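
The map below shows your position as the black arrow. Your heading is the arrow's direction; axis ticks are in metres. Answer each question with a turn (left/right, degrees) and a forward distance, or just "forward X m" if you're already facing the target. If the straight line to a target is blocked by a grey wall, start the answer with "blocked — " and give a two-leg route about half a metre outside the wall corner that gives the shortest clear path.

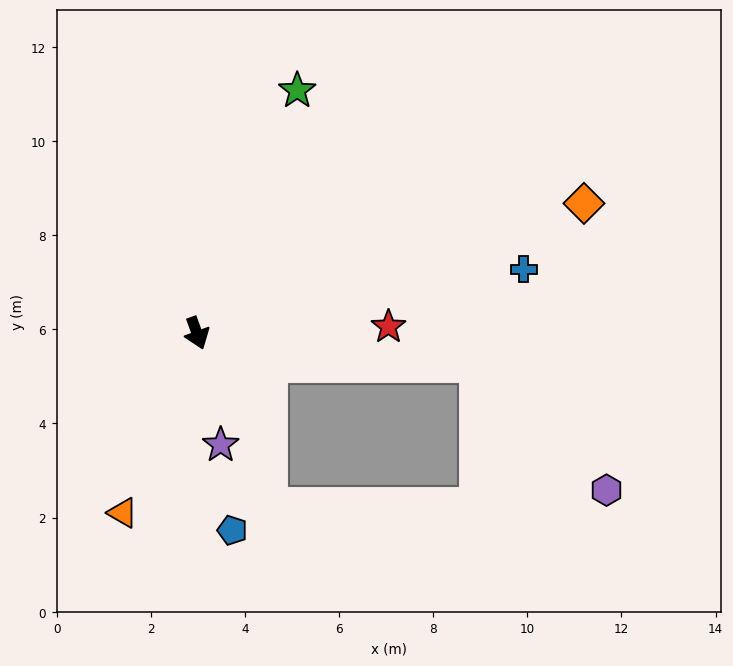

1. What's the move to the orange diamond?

turn left 89°, forward 8.7 m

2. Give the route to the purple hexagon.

blocked — turn left 64°, forward 6.0 m, then turn right 39°, forward 3.8 m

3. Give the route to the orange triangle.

turn right 42°, forward 4.1 m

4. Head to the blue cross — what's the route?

turn left 81°, forward 7.1 m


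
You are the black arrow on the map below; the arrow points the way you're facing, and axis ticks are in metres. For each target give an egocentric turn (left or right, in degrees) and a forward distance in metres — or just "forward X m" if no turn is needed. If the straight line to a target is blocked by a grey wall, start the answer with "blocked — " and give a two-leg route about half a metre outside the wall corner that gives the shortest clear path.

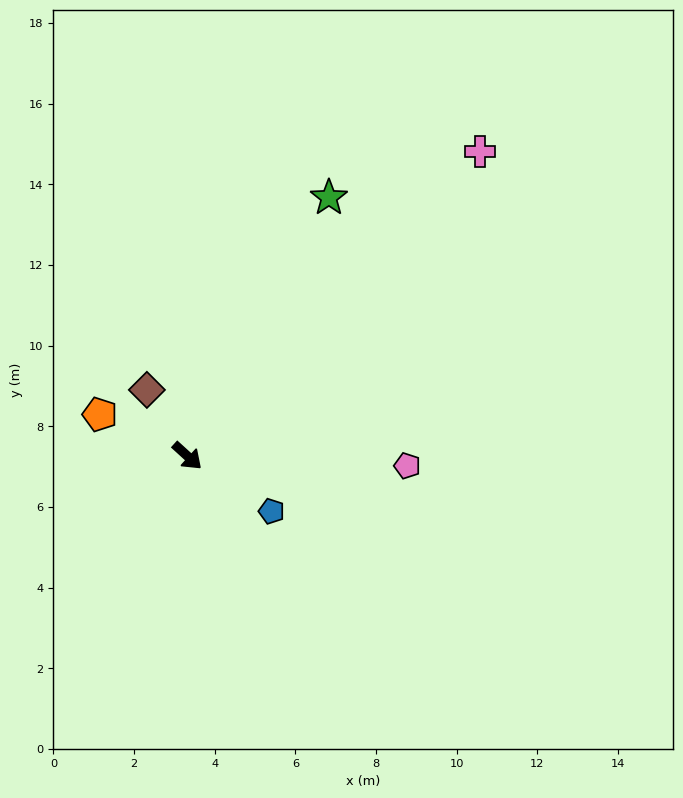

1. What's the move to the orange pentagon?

turn right 163°, forward 2.4 m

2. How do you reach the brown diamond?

turn left 164°, forward 1.9 m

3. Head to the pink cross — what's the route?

turn left 88°, forward 10.5 m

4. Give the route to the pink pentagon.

turn left 40°, forward 5.5 m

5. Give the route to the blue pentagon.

turn left 9°, forward 2.5 m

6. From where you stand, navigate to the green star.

turn left 104°, forward 7.3 m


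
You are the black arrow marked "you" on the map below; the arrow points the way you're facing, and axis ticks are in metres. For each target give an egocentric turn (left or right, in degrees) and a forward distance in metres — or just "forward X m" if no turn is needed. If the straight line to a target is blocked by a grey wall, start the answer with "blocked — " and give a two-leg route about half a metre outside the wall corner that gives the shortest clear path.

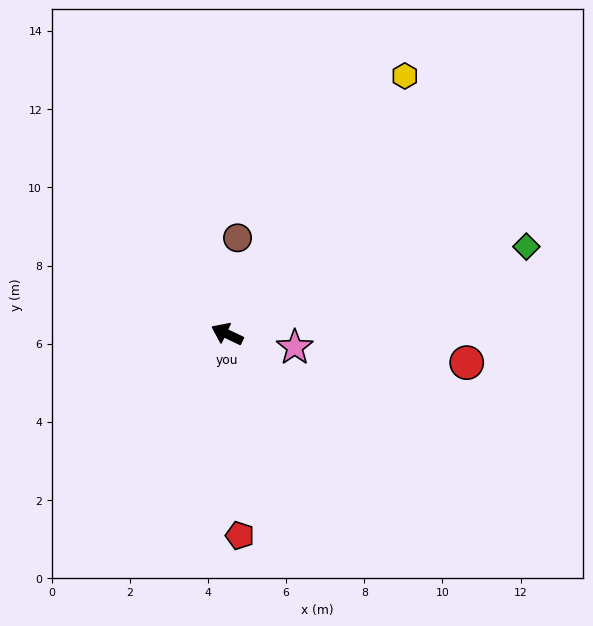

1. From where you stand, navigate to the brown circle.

turn right 71°, forward 2.5 m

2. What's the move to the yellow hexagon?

turn right 99°, forward 8.0 m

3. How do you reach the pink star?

turn right 166°, forward 1.8 m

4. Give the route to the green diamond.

turn right 138°, forward 8.0 m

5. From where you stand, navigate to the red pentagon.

turn left 119°, forward 5.2 m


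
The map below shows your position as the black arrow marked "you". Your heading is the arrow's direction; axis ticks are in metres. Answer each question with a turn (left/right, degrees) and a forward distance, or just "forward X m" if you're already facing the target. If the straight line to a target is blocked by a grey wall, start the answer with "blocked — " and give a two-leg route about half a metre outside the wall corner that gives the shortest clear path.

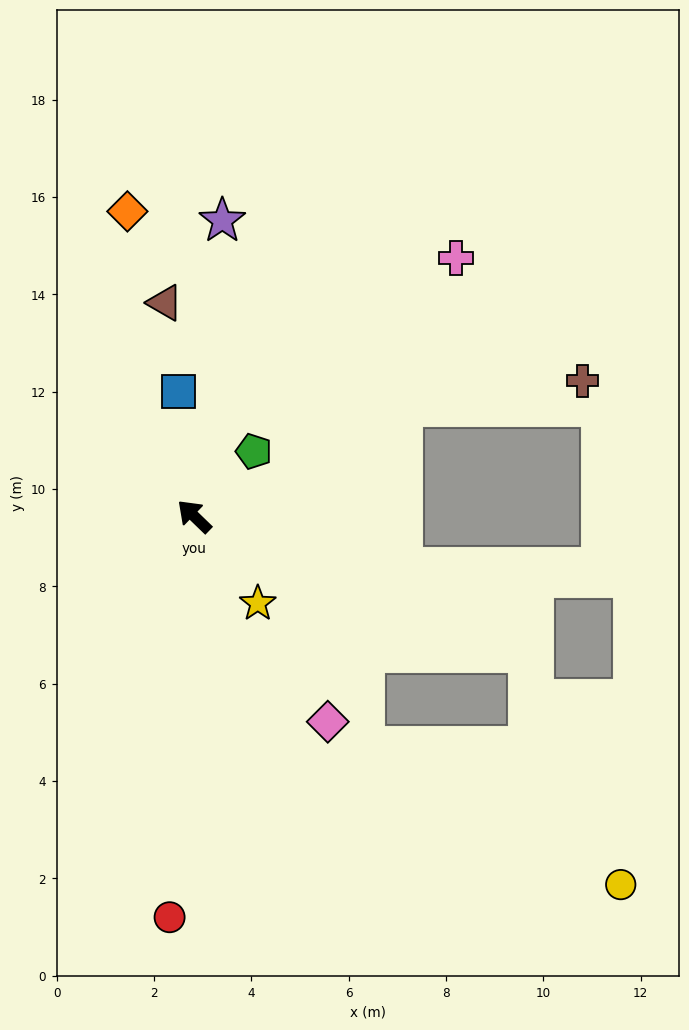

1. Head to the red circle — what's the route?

turn left 131°, forward 8.3 m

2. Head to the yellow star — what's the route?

turn left 170°, forward 2.2 m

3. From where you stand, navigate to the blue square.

turn right 39°, forward 2.6 m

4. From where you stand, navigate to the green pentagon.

turn right 89°, forward 1.8 m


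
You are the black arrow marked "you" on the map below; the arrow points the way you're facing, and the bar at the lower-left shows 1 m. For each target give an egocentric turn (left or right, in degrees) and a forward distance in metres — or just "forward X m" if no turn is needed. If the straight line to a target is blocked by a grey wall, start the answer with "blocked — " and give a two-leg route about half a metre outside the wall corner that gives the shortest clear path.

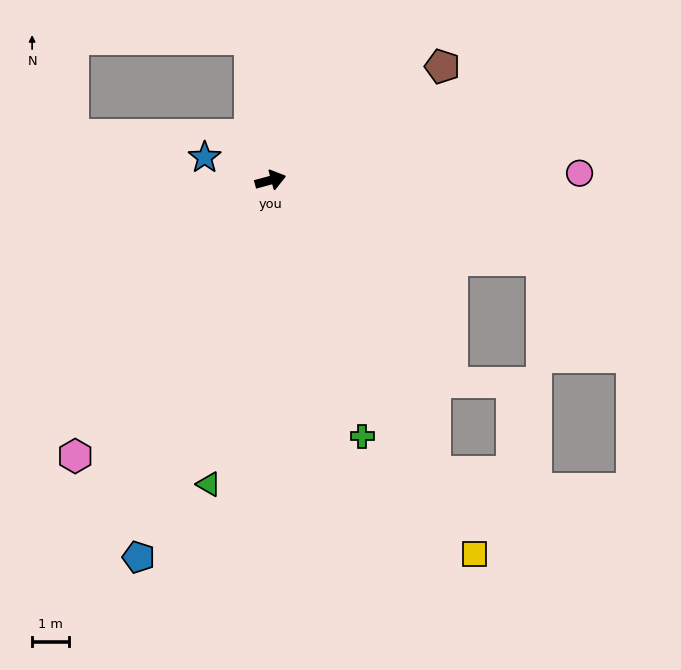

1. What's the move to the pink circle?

turn right 14°, forward 8.5 m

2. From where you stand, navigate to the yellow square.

turn right 77°, forward 11.7 m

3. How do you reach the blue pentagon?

turn right 124°, forward 11.0 m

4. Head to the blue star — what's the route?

turn left 146°, forward 1.9 m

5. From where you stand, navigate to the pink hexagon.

turn right 140°, forward 9.3 m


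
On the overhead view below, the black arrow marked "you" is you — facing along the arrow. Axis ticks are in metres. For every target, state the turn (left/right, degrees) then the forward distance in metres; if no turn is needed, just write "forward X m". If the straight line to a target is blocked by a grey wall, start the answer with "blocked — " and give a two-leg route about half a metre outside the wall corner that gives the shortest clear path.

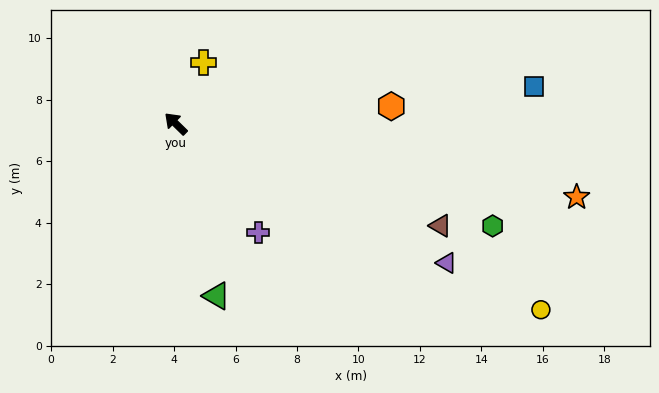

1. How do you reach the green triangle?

turn left 148°, forward 5.8 m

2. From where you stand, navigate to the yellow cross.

turn right 70°, forward 2.2 m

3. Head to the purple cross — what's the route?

turn left 172°, forward 4.4 m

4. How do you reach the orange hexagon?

turn right 131°, forward 7.0 m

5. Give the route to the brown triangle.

turn right 157°, forward 9.2 m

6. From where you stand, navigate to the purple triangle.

turn right 163°, forward 9.9 m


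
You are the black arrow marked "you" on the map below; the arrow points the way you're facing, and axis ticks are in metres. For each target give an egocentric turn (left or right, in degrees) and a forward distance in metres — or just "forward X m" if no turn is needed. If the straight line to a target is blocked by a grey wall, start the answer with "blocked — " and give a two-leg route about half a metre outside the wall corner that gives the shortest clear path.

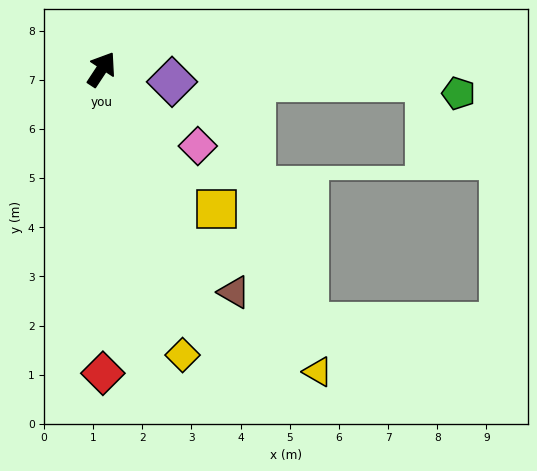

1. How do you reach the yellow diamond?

turn right 131°, forward 6.0 m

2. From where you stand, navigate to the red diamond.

turn right 146°, forward 6.2 m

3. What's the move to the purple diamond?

turn right 67°, forward 1.5 m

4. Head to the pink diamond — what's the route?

turn right 95°, forward 2.5 m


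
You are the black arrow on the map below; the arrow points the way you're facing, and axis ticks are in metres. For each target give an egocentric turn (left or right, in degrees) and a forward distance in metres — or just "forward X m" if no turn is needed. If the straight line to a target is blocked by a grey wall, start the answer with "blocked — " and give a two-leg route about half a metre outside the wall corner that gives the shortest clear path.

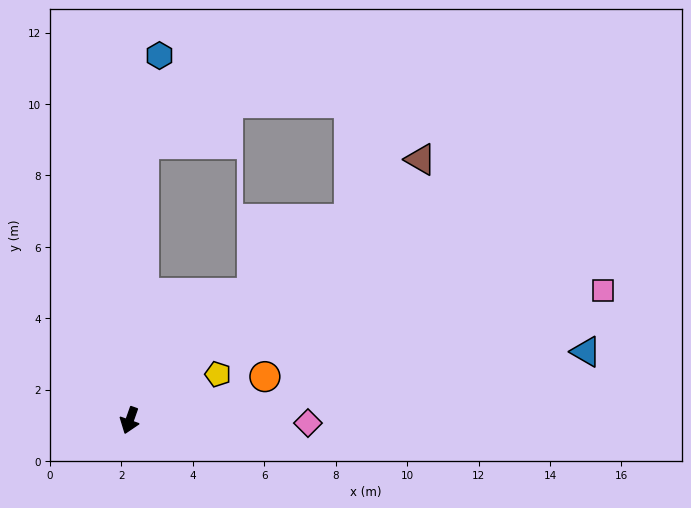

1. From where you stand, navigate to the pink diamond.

turn left 109°, forward 5.0 m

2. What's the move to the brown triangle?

turn left 151°, forward 10.9 m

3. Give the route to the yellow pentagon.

turn left 137°, forward 2.8 m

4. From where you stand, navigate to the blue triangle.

turn left 118°, forward 12.9 m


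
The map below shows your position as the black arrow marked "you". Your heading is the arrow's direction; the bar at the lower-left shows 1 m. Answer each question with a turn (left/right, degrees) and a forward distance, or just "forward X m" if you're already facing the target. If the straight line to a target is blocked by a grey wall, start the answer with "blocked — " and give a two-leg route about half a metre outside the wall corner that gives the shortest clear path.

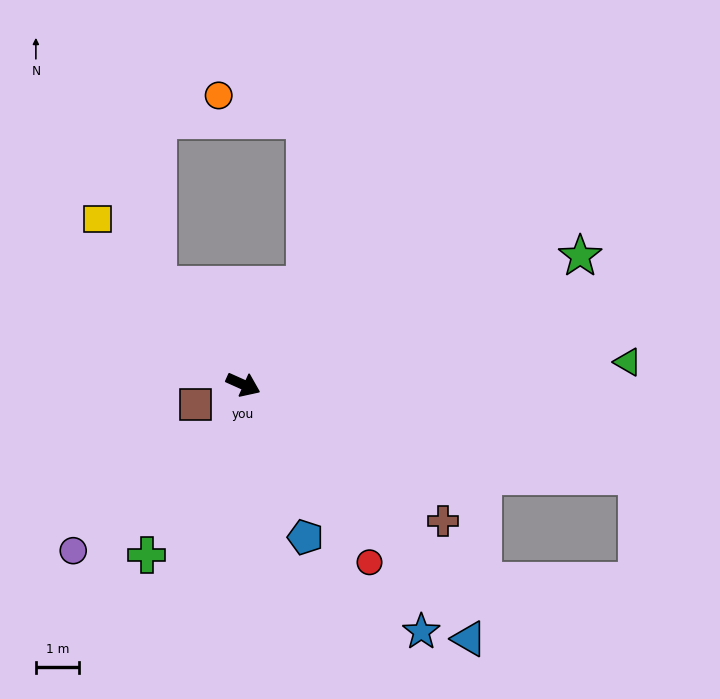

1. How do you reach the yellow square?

turn left 155°, forward 5.1 m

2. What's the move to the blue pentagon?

turn right 44°, forward 3.8 m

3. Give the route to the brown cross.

turn right 10°, forward 5.6 m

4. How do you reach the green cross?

turn right 95°, forward 4.5 m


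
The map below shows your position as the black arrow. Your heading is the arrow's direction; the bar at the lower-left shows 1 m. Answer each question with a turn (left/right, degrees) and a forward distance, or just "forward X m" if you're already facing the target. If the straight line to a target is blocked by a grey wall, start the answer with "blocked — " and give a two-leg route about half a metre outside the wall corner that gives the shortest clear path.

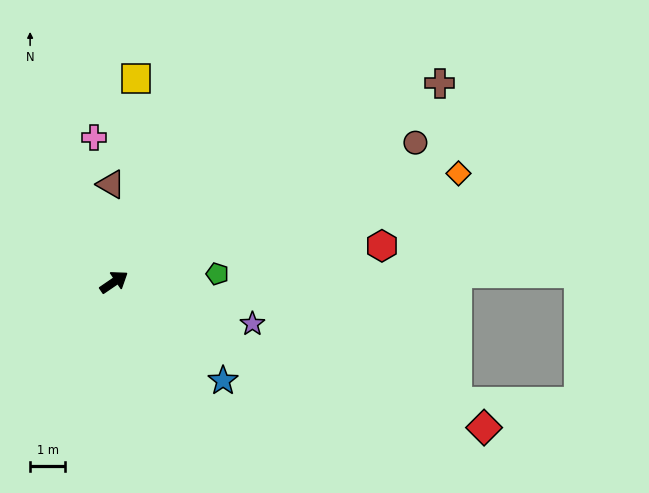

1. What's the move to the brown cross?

turn right 3°, forward 11.0 m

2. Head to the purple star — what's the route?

turn right 51°, forward 4.2 m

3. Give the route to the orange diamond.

turn right 17°, forward 10.4 m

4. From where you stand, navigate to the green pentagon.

turn right 30°, forward 3.0 m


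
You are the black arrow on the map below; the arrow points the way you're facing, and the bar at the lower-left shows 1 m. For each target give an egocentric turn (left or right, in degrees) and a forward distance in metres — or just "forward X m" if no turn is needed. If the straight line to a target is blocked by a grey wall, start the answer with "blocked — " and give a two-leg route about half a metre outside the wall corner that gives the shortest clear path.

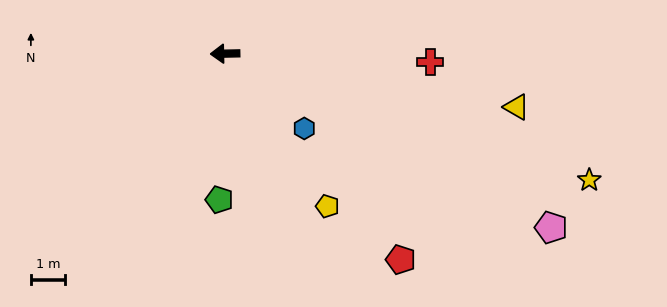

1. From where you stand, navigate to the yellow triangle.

turn left 168°, forward 8.6 m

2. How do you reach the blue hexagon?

turn left 135°, forward 3.2 m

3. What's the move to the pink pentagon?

turn left 151°, forward 10.7 m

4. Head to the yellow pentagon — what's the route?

turn left 123°, forward 5.3 m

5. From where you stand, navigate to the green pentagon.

turn left 87°, forward 4.2 m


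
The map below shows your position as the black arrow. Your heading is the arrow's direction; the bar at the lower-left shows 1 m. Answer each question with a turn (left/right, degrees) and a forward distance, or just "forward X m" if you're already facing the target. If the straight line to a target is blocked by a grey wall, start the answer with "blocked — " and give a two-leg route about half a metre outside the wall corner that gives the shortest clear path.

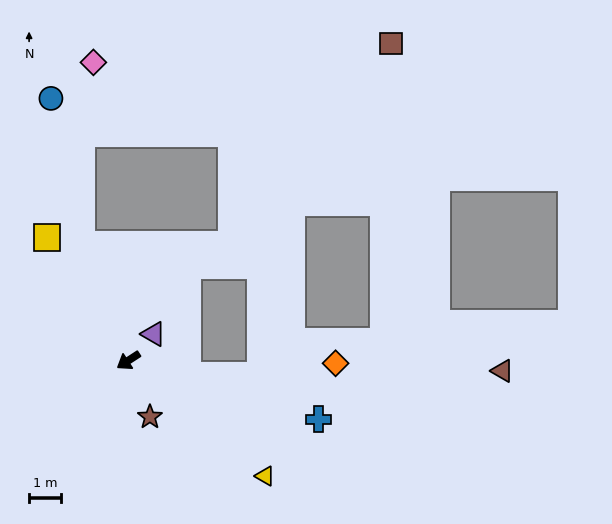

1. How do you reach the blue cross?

turn left 130°, forward 6.3 m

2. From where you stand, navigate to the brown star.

turn left 78°, forward 1.9 m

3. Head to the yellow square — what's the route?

turn right 90°, forward 4.7 m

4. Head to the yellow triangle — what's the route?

turn left 107°, forward 5.7 m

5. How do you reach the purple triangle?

turn right 166°, forward 1.2 m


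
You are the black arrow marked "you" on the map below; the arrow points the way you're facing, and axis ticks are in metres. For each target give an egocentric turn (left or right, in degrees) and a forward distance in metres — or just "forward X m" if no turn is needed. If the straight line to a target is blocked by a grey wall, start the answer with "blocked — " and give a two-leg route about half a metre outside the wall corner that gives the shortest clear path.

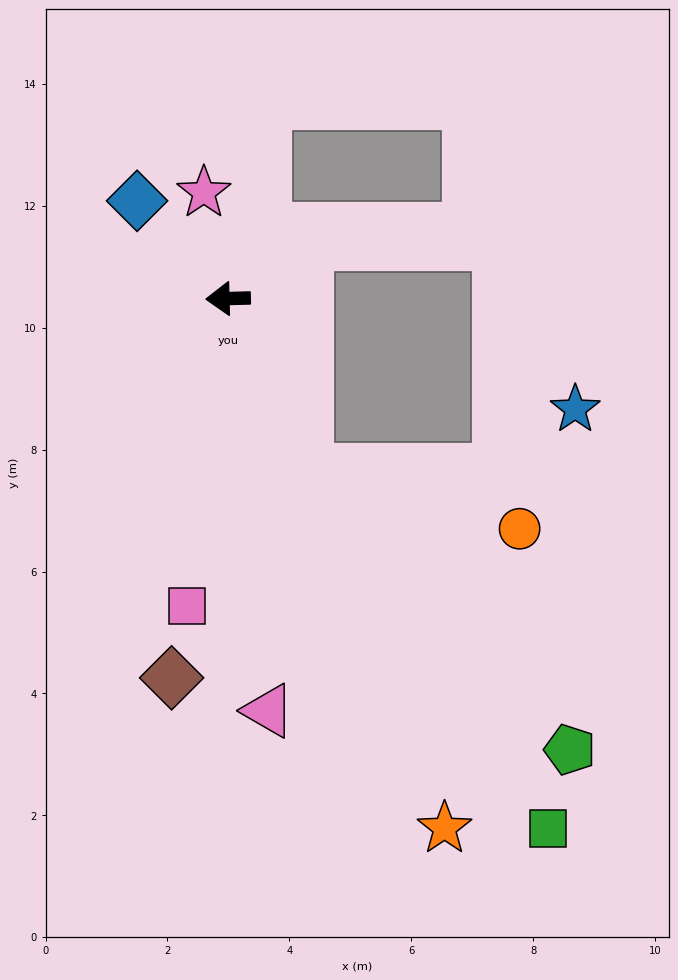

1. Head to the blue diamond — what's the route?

turn right 49°, forward 2.2 m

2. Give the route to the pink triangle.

turn left 94°, forward 6.8 m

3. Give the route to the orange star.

turn left 111°, forward 9.4 m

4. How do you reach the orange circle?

blocked — turn left 113°, forward 3.1 m, then turn left 50°, forward 3.6 m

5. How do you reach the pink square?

turn left 81°, forward 5.1 m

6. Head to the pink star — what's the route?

turn right 79°, forward 1.8 m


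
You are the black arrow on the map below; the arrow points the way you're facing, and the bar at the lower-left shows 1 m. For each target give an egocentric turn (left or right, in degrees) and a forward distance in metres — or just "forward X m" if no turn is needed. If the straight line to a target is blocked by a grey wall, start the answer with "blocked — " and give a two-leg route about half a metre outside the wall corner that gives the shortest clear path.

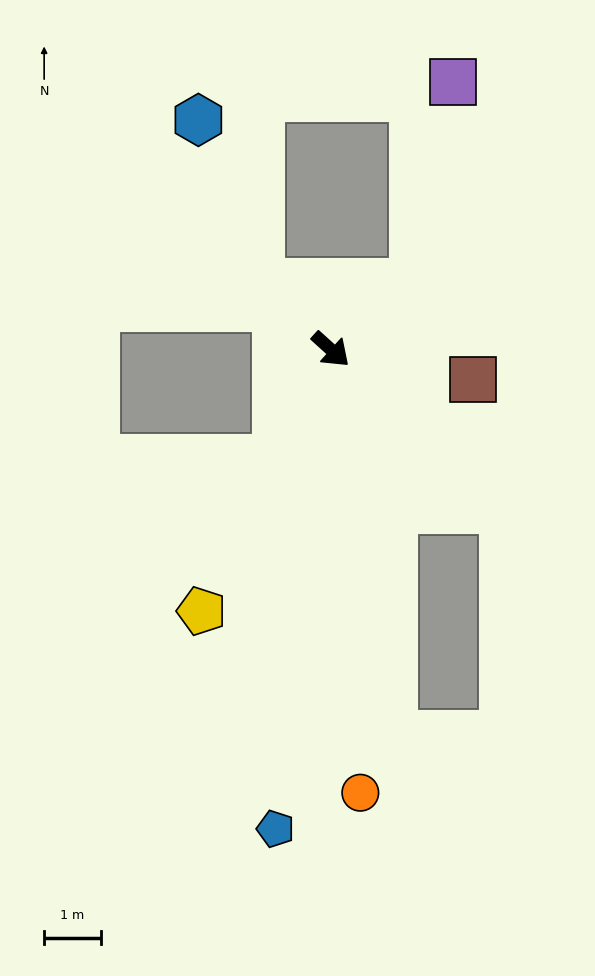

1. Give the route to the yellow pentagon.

turn right 74°, forward 5.1 m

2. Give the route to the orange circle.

turn right 44°, forward 7.8 m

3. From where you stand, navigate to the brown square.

turn left 30°, forward 2.6 m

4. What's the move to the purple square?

blocked — turn left 81°, forward 1.9 m, then turn left 40°, forward 3.6 m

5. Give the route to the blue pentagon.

turn right 54°, forward 8.5 m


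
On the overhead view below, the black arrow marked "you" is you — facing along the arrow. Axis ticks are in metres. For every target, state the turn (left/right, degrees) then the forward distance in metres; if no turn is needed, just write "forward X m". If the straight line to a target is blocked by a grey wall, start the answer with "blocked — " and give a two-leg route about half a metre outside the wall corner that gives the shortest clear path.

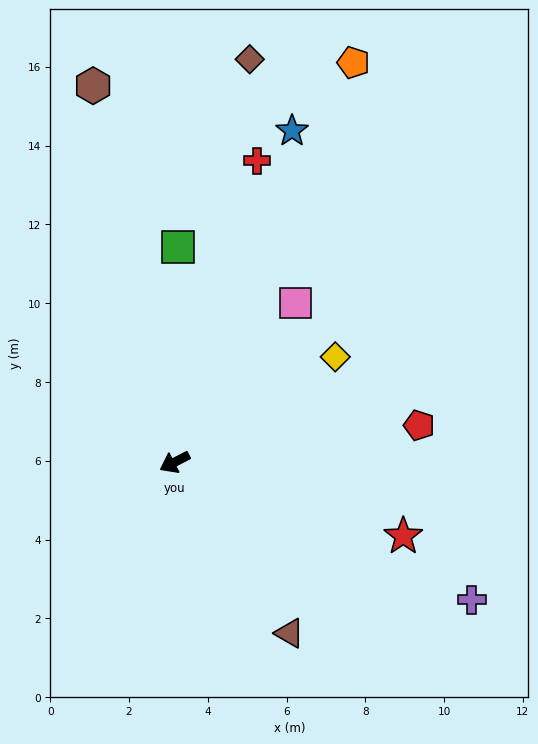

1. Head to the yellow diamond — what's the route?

turn right 174°, forward 4.9 m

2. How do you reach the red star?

turn left 135°, forward 6.1 m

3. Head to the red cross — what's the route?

turn right 133°, forward 7.9 m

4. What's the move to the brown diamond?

turn right 128°, forward 10.4 m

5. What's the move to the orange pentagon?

turn right 141°, forward 11.1 m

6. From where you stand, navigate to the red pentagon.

turn left 161°, forward 6.3 m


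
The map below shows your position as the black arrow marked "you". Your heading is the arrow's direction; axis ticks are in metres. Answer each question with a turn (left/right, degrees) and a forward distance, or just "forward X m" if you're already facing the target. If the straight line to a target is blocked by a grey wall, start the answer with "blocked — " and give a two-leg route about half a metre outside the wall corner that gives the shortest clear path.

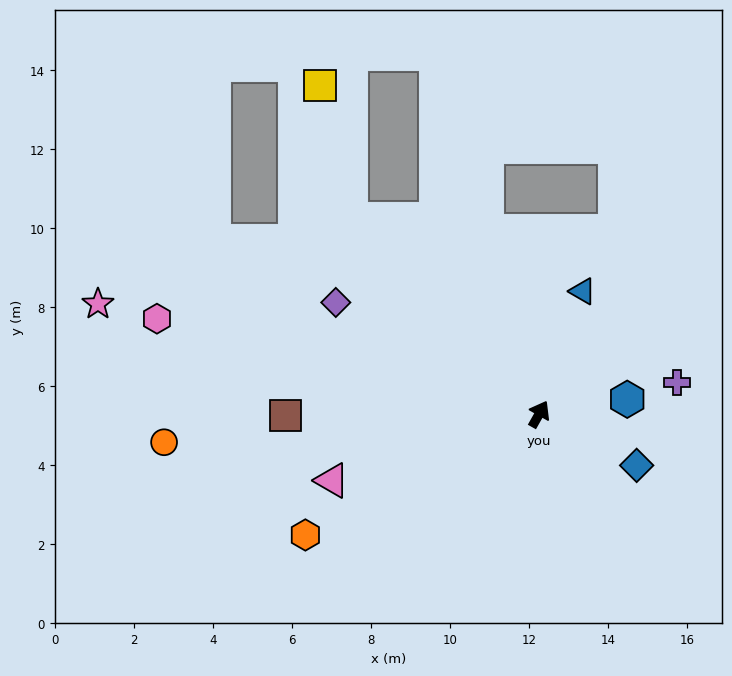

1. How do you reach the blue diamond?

turn right 88°, forward 2.8 m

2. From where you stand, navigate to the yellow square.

blocked — turn left 73°, forward 6.9 m, then turn right 30°, forward 3.5 m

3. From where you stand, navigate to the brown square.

turn left 120°, forward 6.4 m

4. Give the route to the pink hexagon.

turn left 105°, forward 10.0 m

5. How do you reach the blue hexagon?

turn right 51°, forward 2.3 m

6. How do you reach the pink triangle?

turn left 137°, forward 5.5 m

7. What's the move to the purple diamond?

turn left 91°, forward 5.9 m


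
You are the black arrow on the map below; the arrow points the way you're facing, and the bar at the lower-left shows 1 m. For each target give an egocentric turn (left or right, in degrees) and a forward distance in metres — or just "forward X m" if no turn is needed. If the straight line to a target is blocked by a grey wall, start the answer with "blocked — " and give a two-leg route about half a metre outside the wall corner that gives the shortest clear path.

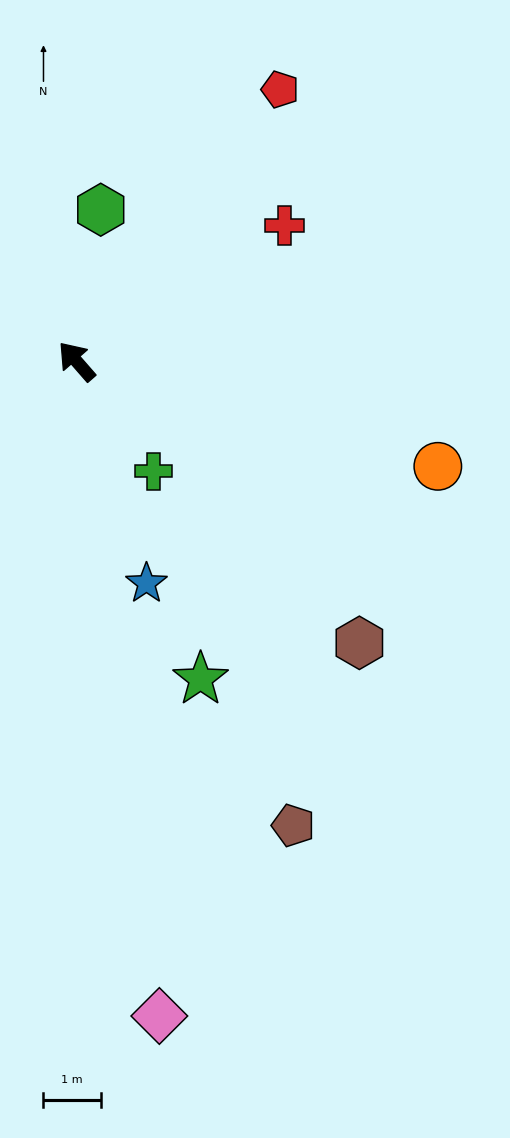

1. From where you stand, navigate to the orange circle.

turn right 147°, forward 6.6 m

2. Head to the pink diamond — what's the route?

turn left 146°, forward 11.5 m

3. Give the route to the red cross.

turn right 98°, forward 4.3 m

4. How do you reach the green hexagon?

turn right 50°, forward 2.7 m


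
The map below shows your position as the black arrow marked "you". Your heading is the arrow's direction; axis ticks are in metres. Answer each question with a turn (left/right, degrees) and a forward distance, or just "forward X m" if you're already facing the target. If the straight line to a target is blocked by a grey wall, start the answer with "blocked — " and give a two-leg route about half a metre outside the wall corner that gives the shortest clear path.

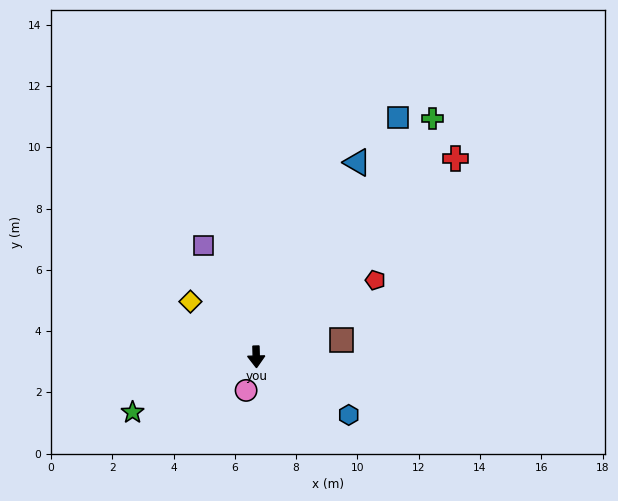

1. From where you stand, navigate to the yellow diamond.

turn right 131°, forward 2.8 m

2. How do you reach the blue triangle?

turn left 151°, forward 7.1 m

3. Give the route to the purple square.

turn right 156°, forward 4.0 m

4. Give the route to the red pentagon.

turn left 121°, forward 4.6 m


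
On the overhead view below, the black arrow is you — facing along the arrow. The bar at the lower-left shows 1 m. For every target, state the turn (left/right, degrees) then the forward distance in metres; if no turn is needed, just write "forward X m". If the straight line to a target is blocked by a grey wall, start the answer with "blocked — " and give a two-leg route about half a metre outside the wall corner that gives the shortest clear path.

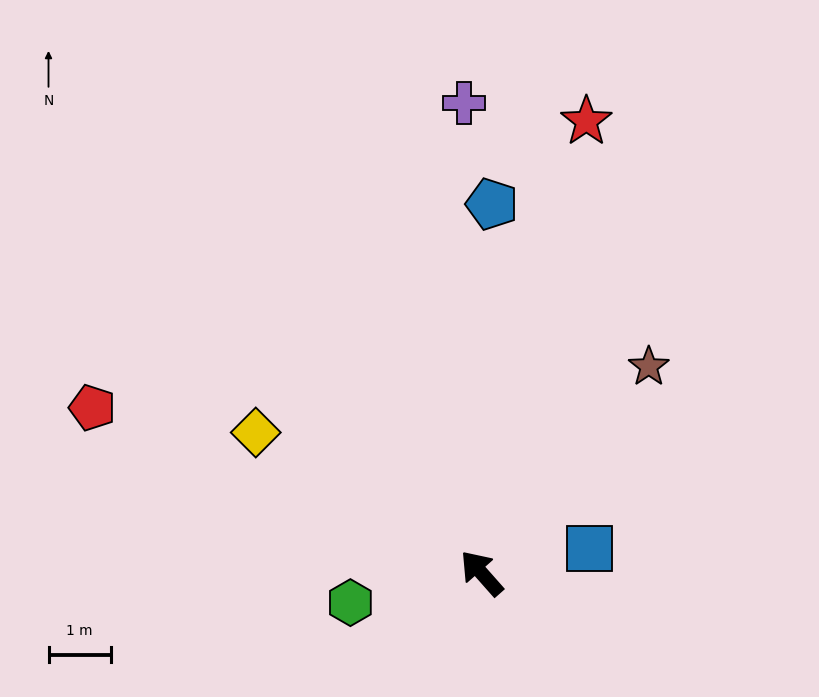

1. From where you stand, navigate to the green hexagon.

turn left 61°, forward 2.2 m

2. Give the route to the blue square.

turn right 119°, forward 1.8 m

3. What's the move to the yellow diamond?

turn left 17°, forward 4.3 m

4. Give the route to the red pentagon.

turn left 25°, forward 6.8 m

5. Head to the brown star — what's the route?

turn right 81°, forward 4.3 m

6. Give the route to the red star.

turn right 55°, forward 7.4 m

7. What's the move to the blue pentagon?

turn right 43°, forward 5.9 m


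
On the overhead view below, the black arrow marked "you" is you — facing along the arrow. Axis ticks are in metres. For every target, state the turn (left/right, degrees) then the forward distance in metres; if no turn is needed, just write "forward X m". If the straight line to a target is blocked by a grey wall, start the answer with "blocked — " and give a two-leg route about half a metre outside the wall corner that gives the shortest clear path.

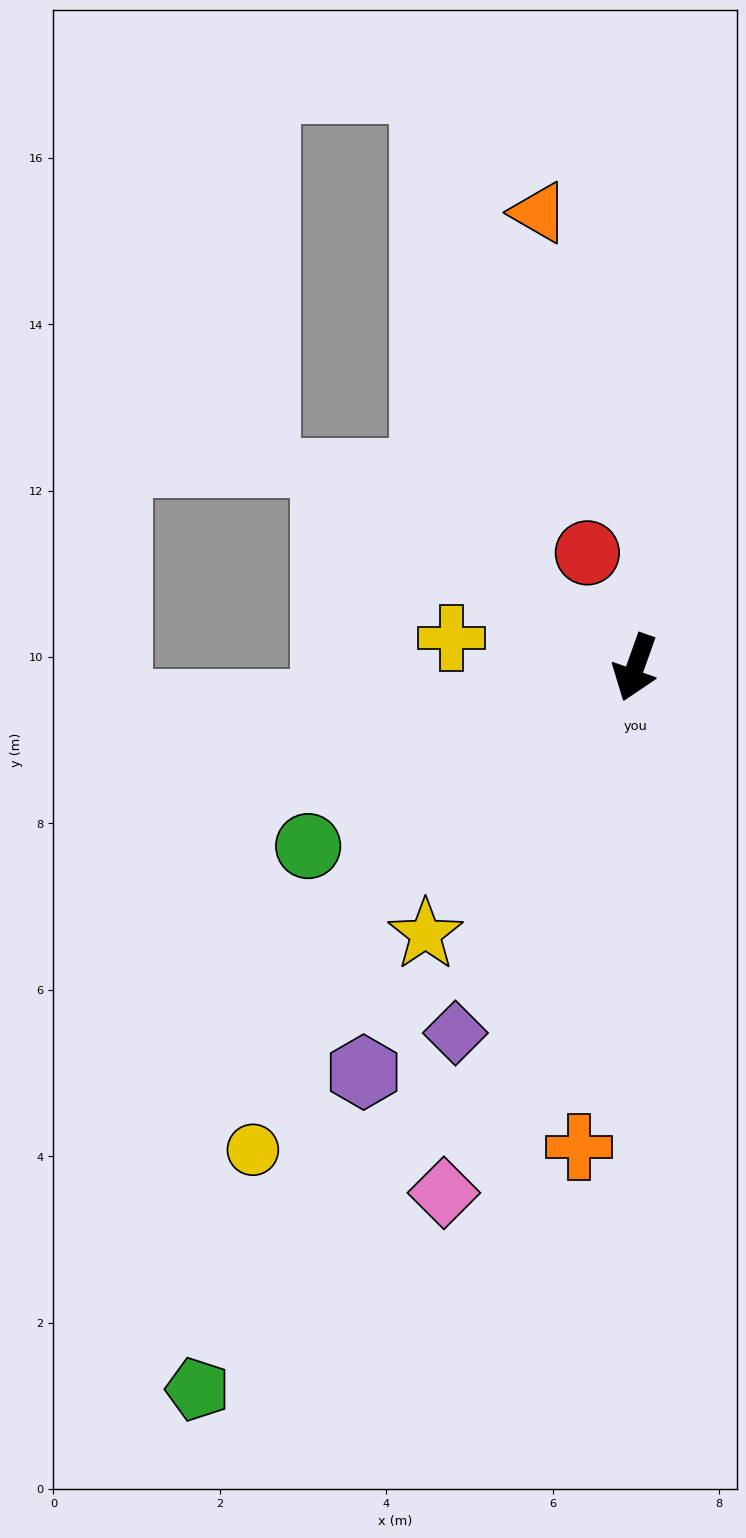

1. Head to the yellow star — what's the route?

turn right 19°, forward 4.1 m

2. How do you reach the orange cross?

turn left 13°, forward 5.8 m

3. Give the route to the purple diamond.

turn right 7°, forward 4.9 m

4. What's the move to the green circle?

turn right 42°, forward 4.5 m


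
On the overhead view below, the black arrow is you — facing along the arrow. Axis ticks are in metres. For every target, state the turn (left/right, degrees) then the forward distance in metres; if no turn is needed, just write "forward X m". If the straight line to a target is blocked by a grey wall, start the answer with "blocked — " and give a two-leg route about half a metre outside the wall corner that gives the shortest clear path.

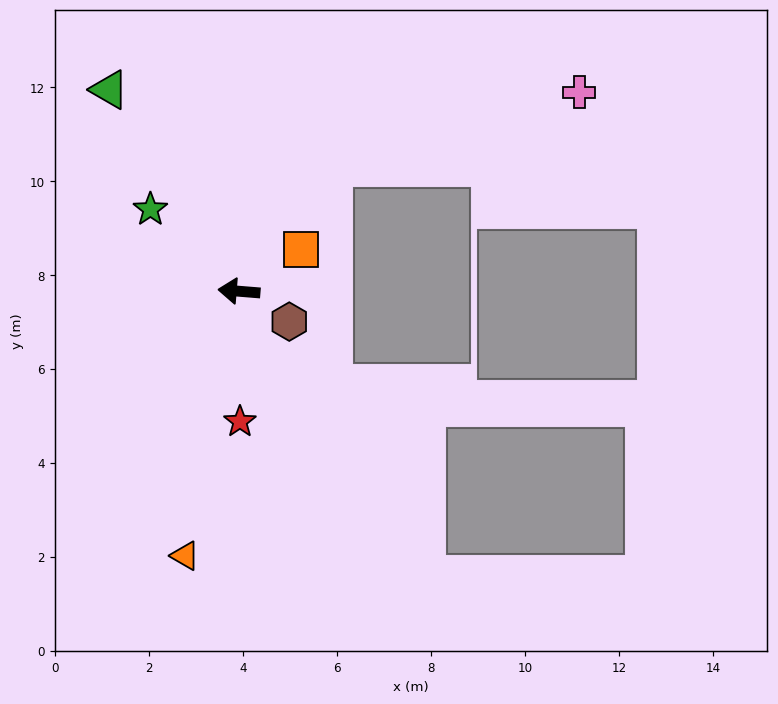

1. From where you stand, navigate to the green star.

turn right 38°, forward 2.6 m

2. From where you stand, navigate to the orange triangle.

turn left 83°, forward 5.7 m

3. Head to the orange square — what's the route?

turn right 141°, forward 1.6 m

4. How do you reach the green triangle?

turn right 53°, forward 5.1 m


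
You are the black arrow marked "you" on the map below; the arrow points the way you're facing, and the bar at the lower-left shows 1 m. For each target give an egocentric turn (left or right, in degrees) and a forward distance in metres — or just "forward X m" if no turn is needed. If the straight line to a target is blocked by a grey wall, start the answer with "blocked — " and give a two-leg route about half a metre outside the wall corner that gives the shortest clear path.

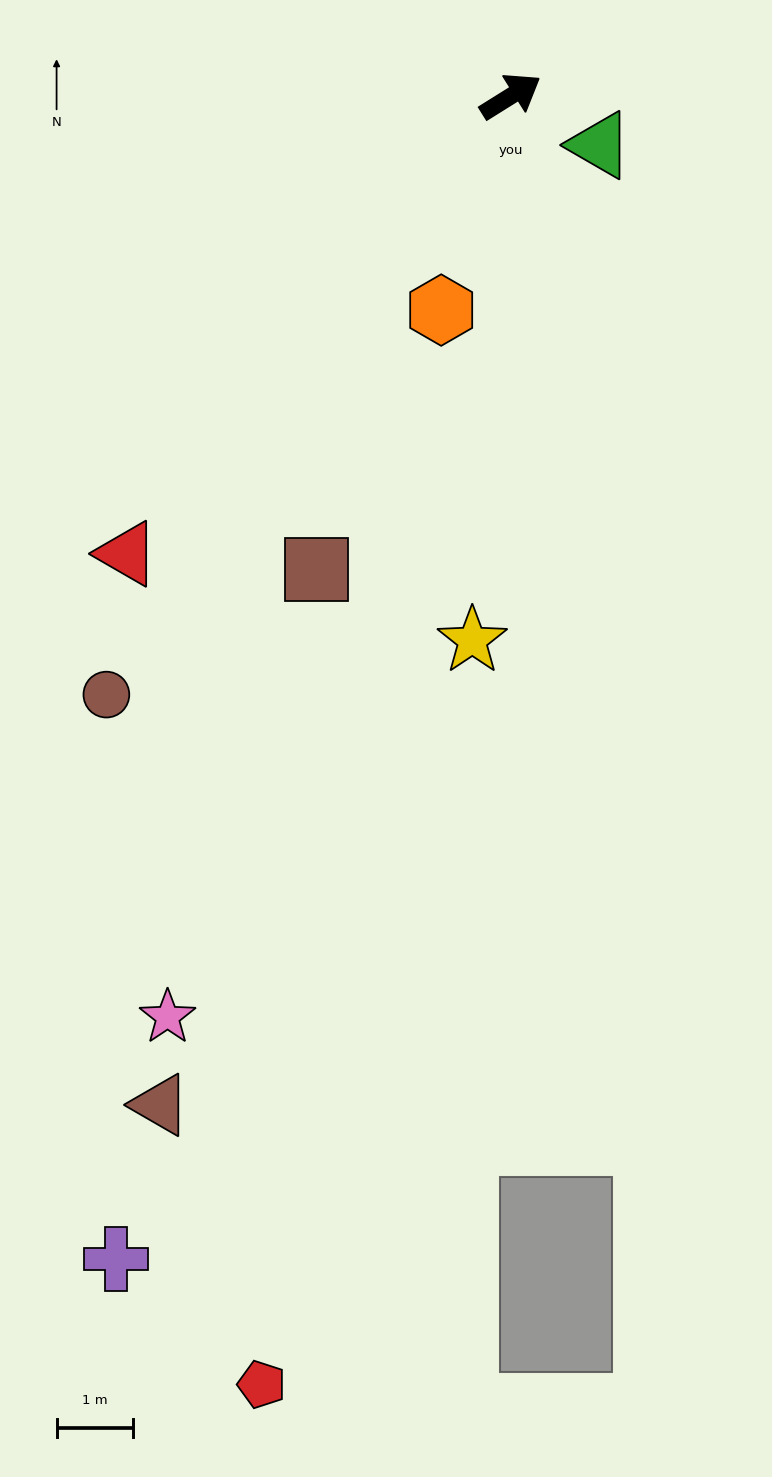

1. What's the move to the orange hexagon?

turn right 140°, forward 2.9 m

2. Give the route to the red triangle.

turn right 162°, forward 7.8 m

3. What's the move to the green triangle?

turn right 61°, forward 1.3 m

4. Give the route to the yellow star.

turn right 126°, forward 7.1 m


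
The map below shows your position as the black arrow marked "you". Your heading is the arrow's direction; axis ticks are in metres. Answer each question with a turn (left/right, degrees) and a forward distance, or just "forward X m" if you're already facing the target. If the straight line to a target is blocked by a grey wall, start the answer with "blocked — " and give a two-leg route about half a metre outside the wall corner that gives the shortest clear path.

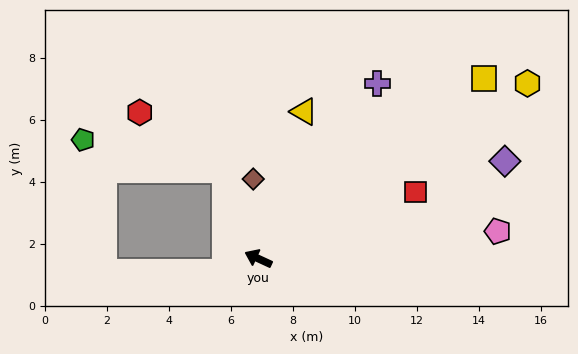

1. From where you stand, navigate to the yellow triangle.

turn right 82°, forward 5.0 m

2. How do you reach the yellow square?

turn right 117°, forward 9.3 m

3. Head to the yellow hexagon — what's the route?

turn right 122°, forward 10.4 m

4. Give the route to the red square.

turn right 132°, forward 5.5 m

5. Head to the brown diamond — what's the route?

turn right 62°, forward 2.6 m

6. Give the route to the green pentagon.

blocked — turn right 44°, forward 3.0 m, then turn left 57°, forward 4.7 m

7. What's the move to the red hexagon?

blocked — turn right 44°, forward 3.0 m, then turn left 34°, forward 3.3 m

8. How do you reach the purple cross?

turn right 99°, forward 6.8 m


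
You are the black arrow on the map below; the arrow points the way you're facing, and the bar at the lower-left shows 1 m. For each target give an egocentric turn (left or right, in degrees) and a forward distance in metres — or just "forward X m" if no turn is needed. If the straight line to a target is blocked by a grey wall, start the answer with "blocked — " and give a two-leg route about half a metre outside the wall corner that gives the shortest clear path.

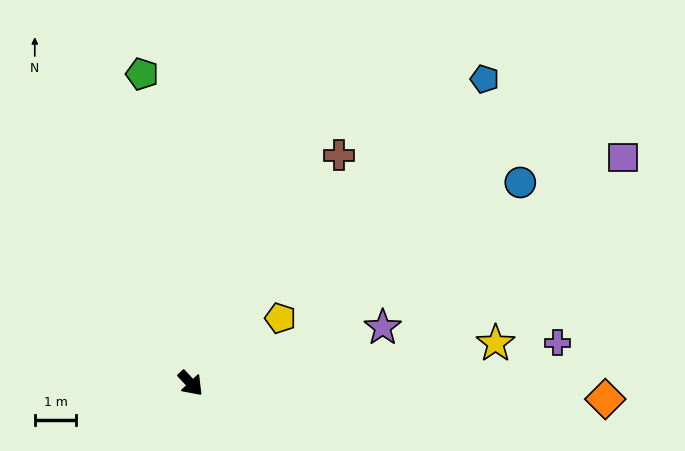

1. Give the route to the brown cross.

turn left 104°, forward 6.6 m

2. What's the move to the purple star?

turn left 63°, forward 4.8 m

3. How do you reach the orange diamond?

turn left 45°, forward 10.0 m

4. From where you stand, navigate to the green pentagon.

turn left 146°, forward 7.6 m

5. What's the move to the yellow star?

turn left 54°, forward 7.4 m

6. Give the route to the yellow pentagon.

turn left 83°, forward 2.7 m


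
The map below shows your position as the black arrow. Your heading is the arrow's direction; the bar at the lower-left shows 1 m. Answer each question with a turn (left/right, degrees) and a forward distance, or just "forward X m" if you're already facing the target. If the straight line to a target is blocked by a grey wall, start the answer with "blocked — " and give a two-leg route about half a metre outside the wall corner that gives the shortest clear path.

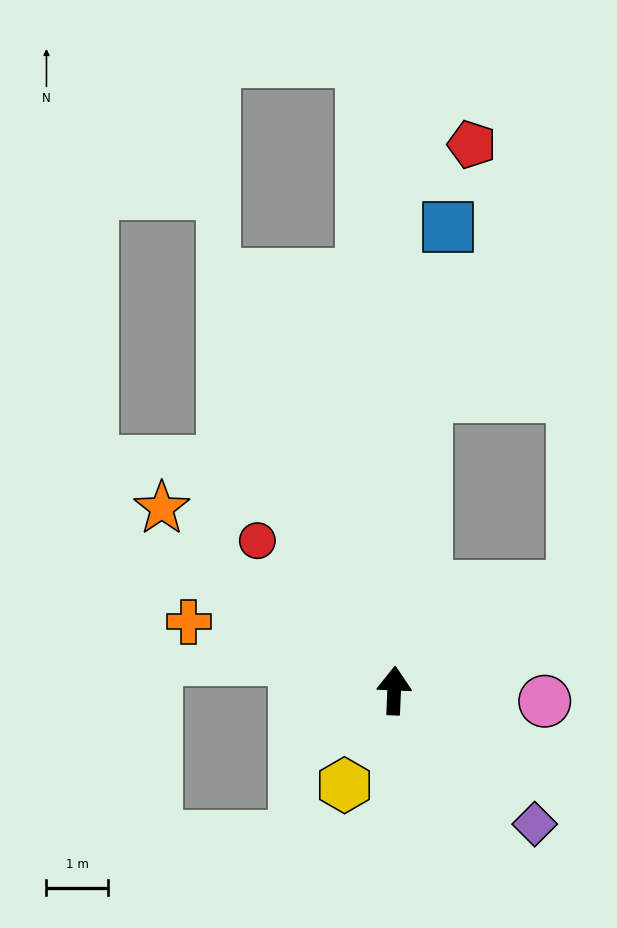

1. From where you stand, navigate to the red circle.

turn left 45°, forward 3.3 m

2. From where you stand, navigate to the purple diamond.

turn right 131°, forward 3.1 m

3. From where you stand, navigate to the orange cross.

turn left 74°, forward 3.5 m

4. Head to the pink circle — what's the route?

turn right 92°, forward 2.4 m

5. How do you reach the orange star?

turn left 54°, forward 4.8 m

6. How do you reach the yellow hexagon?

turn left 155°, forward 1.7 m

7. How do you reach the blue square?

turn right 4°, forward 7.6 m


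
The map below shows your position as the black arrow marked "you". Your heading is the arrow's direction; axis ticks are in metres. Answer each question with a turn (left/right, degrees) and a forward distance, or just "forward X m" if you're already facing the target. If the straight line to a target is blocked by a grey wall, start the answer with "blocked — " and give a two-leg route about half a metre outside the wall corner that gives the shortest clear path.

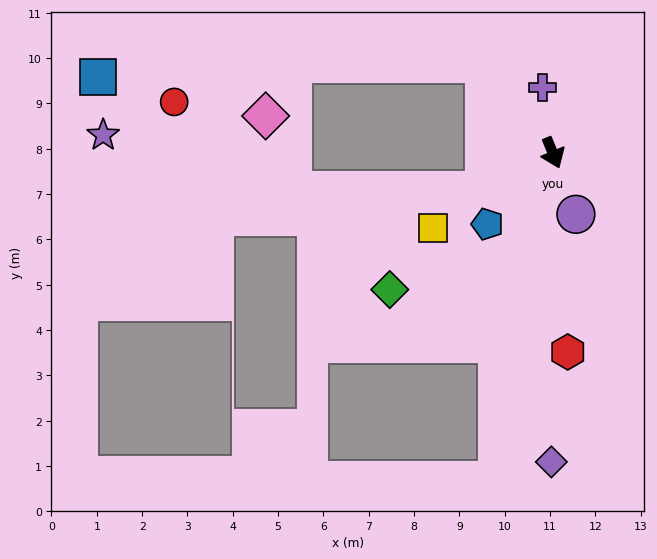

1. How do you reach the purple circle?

forward 1.4 m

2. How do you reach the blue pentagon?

turn right 65°, forward 2.1 m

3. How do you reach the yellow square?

turn right 80°, forward 3.1 m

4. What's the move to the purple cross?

turn left 166°, forward 1.5 m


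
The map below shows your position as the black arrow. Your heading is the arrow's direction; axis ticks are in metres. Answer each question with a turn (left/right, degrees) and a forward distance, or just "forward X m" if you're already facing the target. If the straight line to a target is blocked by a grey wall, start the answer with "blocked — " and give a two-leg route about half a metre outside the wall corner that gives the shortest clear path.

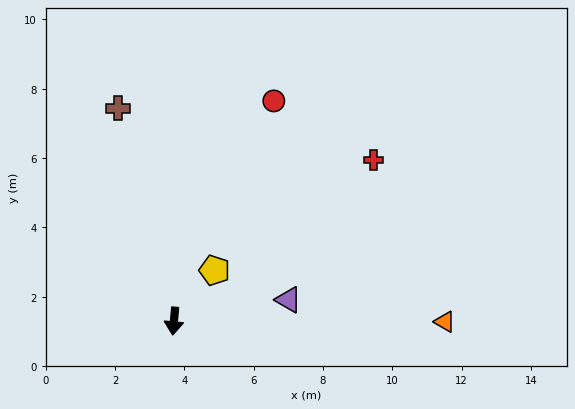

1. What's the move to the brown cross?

turn right 160°, forward 6.3 m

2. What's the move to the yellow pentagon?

turn left 147°, forward 1.9 m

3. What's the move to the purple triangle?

turn left 106°, forward 3.4 m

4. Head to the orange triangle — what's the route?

turn left 95°, forward 7.8 m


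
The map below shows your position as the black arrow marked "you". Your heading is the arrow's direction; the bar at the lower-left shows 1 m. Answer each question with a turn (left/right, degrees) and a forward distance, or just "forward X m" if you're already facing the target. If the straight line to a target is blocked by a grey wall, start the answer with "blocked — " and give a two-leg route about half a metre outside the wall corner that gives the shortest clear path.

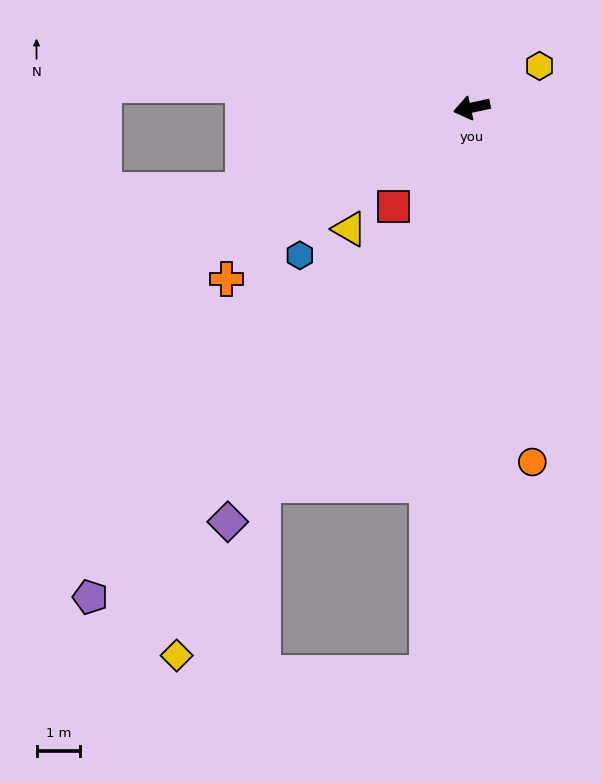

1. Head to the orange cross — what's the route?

turn left 23°, forward 6.9 m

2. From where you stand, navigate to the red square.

turn left 39°, forward 2.9 m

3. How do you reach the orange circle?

turn left 87°, forward 8.3 m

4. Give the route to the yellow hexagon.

turn right 161°, forward 1.8 m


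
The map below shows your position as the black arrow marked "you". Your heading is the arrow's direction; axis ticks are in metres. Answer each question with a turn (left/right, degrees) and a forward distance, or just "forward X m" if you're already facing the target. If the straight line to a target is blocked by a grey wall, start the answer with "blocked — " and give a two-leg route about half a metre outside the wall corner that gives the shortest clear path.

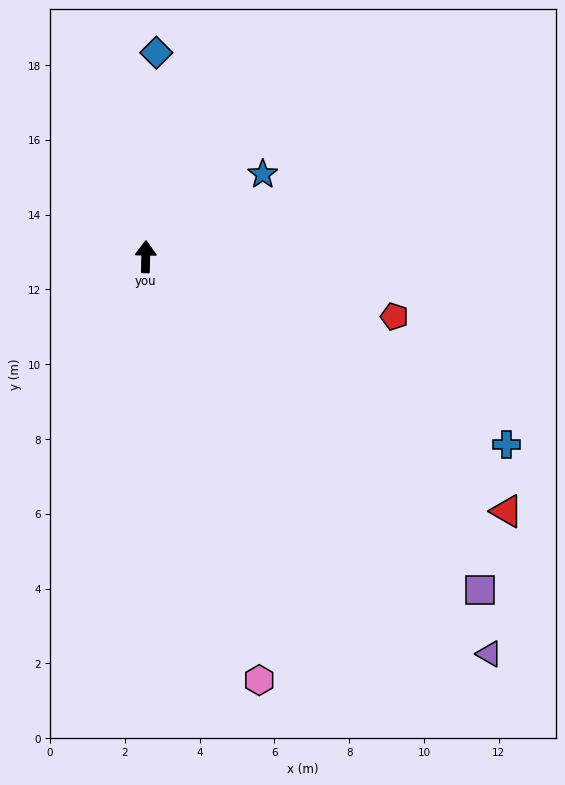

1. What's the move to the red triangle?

turn right 124°, forward 11.8 m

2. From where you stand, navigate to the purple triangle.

turn right 138°, forward 14.0 m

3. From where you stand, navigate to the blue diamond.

forward 5.5 m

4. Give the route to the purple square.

turn right 134°, forward 12.6 m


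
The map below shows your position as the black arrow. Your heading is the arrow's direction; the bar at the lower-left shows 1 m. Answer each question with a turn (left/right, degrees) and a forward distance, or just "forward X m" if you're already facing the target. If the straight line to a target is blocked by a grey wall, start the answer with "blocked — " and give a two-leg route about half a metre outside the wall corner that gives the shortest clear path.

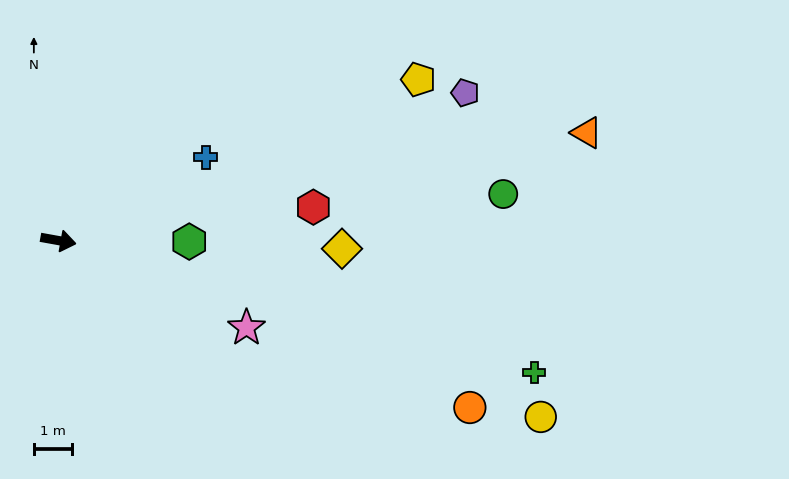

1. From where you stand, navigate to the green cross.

turn right 5°, forward 12.8 m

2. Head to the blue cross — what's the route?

turn left 40°, forward 4.4 m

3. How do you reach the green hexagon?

turn left 10°, forward 3.4 m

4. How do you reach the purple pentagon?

turn left 30°, forward 11.2 m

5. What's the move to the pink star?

turn right 15°, forward 5.4 m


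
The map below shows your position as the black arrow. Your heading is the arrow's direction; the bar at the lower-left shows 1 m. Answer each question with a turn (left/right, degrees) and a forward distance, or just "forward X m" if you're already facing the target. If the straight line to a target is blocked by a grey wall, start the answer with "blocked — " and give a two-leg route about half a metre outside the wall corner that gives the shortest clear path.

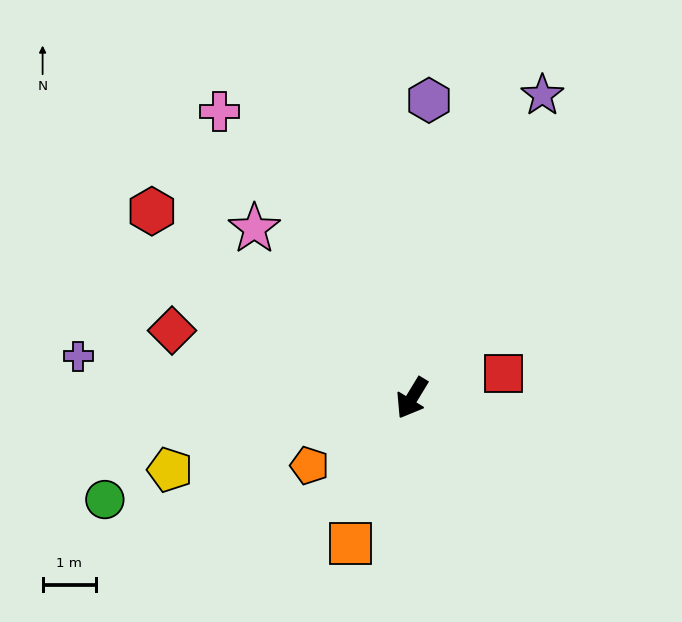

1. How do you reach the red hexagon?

turn right 94°, forward 6.0 m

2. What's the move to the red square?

turn left 136°, forward 1.8 m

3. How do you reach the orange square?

turn left 9°, forward 3.0 m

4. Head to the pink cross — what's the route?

turn right 115°, forward 6.5 m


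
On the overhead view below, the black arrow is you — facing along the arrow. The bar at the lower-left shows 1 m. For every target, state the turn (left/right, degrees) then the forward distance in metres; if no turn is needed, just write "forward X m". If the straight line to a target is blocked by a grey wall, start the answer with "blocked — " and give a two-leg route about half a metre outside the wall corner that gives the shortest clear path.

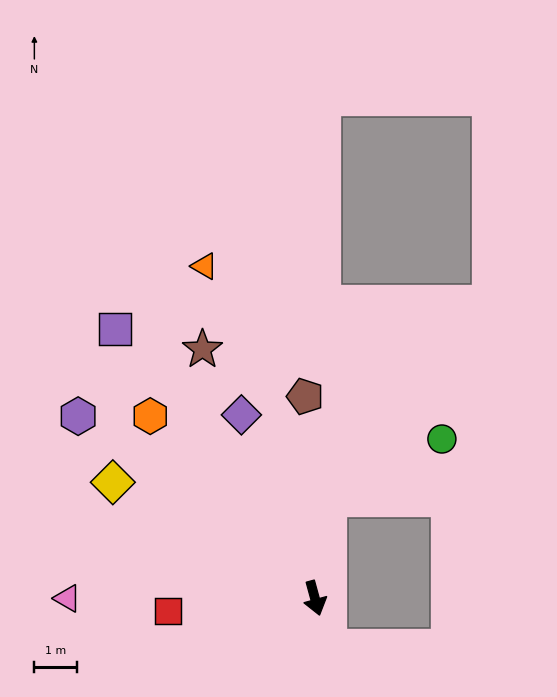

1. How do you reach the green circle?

blocked — turn left 157°, forward 2.3 m, then turn right 54°, forward 3.0 m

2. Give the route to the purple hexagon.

turn right 143°, forward 7.0 m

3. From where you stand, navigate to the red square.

turn right 100°, forward 3.5 m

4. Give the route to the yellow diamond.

turn right 135°, forward 5.5 m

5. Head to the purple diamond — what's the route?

turn right 173°, forward 4.6 m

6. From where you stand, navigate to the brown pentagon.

turn left 168°, forward 4.7 m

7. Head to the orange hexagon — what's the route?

turn right 153°, forward 5.8 m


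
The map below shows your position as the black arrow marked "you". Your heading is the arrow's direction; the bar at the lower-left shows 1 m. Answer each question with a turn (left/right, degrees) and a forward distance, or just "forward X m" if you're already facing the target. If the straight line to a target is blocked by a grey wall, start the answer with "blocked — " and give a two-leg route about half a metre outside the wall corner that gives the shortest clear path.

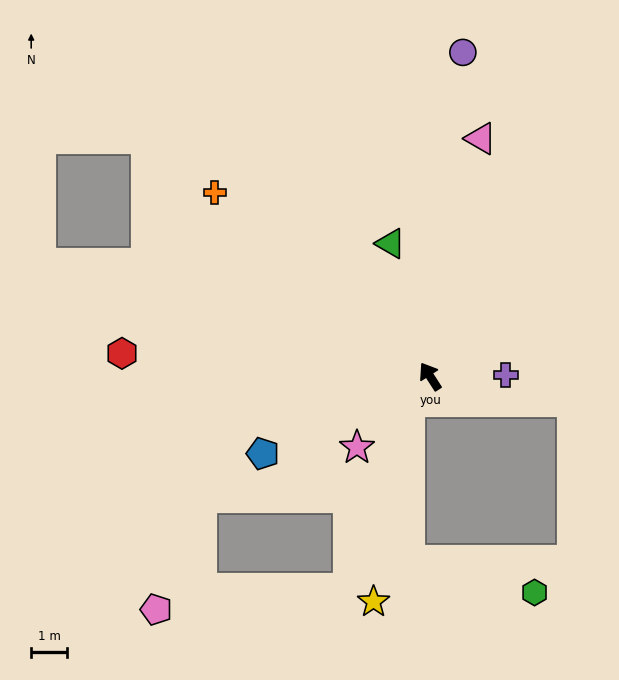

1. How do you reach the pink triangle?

turn right 45°, forward 6.7 m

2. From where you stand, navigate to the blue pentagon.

turn left 82°, forward 5.1 m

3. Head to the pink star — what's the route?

turn left 101°, forward 2.8 m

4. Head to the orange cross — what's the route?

turn left 17°, forward 7.8 m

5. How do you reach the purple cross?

turn right 122°, forward 2.1 m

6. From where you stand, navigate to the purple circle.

turn right 39°, forward 9.0 m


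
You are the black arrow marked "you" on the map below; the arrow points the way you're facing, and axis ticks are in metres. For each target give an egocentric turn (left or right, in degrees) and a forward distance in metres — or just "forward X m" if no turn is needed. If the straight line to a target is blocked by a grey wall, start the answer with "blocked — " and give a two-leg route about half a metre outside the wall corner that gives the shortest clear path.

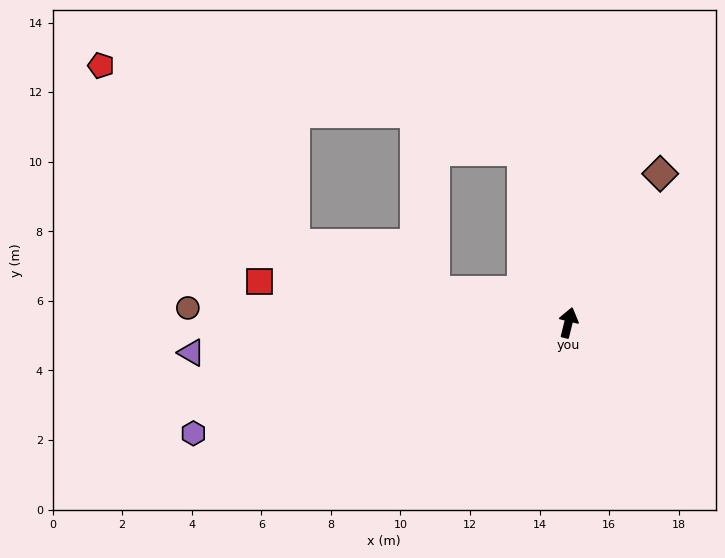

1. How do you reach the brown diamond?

turn right 18°, forward 5.0 m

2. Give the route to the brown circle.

turn left 102°, forward 10.9 m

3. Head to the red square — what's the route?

turn left 96°, forward 9.0 m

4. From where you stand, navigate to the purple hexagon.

turn left 120°, forward 11.2 m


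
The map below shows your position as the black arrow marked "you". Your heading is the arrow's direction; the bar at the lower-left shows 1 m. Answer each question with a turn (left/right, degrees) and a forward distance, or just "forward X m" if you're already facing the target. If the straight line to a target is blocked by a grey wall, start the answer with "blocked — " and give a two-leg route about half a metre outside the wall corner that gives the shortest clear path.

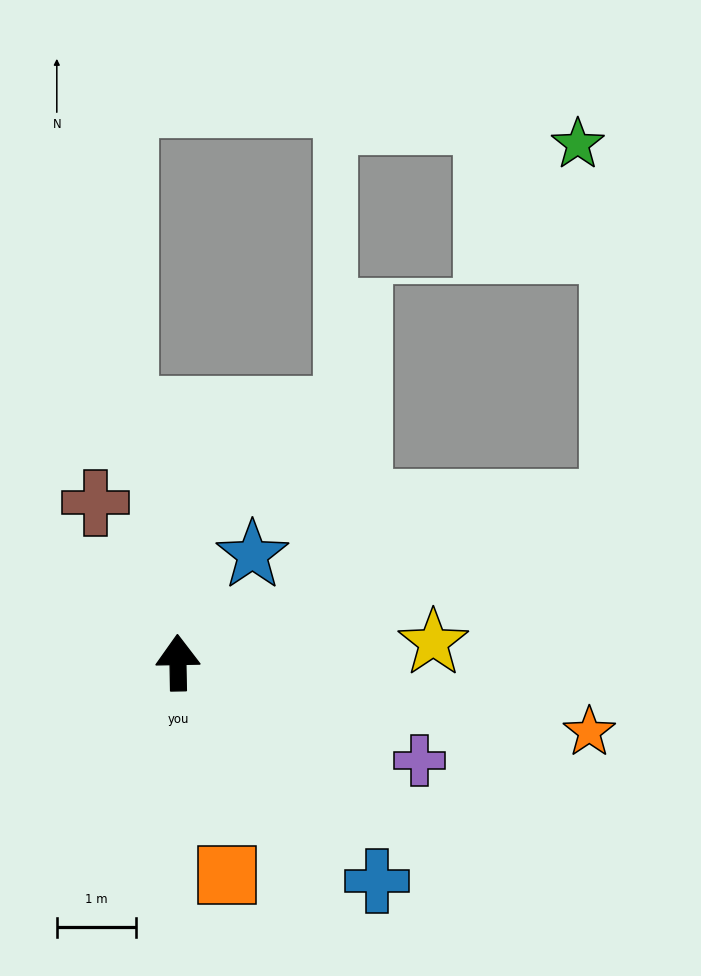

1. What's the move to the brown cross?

turn left 26°, forward 2.3 m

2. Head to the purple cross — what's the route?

turn right 113°, forward 3.3 m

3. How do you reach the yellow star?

turn right 87°, forward 3.2 m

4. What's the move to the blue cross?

turn right 139°, forward 3.7 m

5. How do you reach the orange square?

turn right 168°, forward 2.8 m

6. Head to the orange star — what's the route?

turn right 101°, forward 5.3 m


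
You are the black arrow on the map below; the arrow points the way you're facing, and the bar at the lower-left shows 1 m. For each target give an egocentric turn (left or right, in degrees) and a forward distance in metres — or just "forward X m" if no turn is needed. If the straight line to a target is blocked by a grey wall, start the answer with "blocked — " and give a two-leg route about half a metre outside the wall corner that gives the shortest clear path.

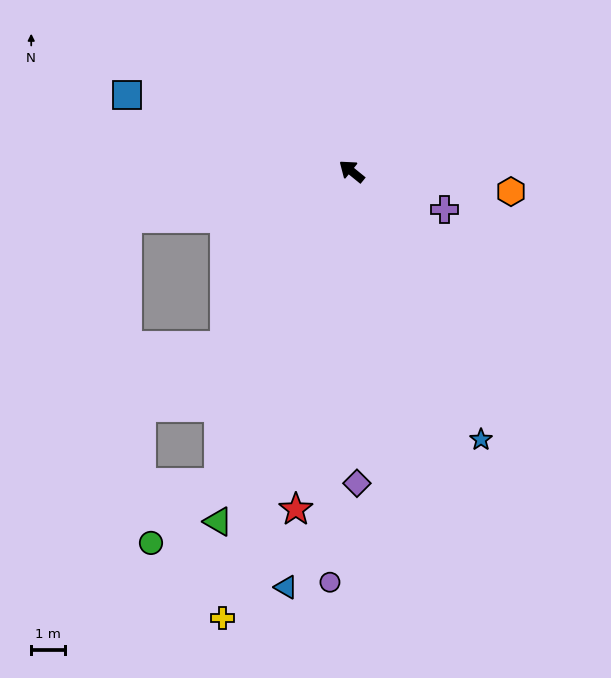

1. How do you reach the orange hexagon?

turn right 148°, forward 4.7 m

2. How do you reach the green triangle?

turn left 108°, forward 11.0 m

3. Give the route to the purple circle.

turn left 126°, forward 12.0 m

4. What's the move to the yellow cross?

turn left 113°, forward 13.6 m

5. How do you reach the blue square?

turn left 20°, forward 6.9 m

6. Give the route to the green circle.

blocked — turn left 106°, forward 9.9 m, then turn right 25°, forward 2.7 m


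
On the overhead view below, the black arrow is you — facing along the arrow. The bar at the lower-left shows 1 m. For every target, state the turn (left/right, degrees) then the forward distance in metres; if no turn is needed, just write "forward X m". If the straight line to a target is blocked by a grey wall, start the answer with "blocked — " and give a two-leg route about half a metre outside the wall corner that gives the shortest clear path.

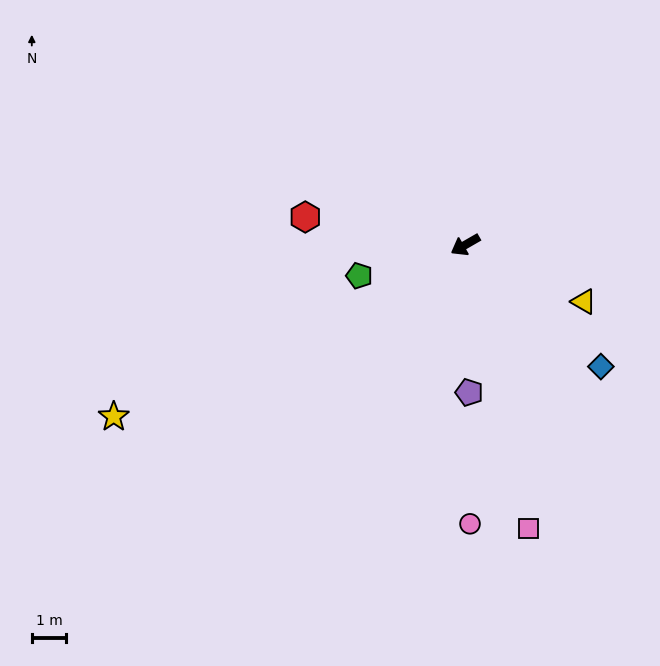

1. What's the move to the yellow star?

turn right 4°, forward 11.3 m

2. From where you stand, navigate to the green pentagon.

turn right 14°, forward 3.2 m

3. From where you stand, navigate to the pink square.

turn left 73°, forward 8.4 m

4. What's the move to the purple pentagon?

turn left 62°, forward 4.3 m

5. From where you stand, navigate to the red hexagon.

turn right 40°, forward 4.7 m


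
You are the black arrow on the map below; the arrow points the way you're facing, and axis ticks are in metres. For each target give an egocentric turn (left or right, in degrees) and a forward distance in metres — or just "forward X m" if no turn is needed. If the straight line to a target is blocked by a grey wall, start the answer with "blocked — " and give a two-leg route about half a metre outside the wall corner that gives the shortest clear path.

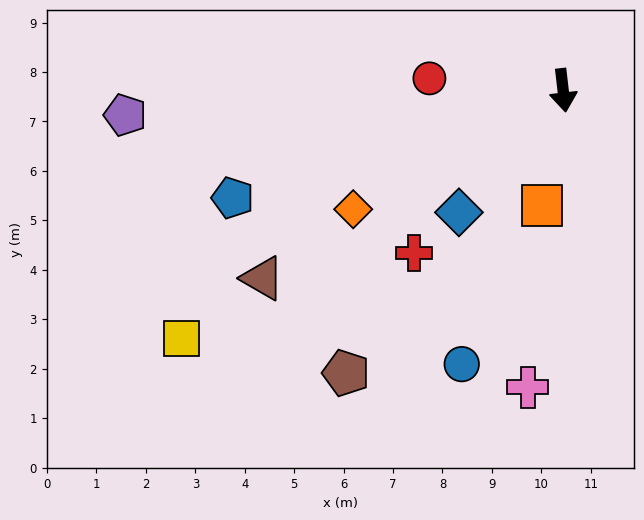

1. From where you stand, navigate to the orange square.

turn right 17°, forward 2.4 m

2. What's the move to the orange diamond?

turn right 67°, forward 4.9 m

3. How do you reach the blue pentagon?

turn right 79°, forward 7.0 m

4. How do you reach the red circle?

turn right 102°, forward 2.7 m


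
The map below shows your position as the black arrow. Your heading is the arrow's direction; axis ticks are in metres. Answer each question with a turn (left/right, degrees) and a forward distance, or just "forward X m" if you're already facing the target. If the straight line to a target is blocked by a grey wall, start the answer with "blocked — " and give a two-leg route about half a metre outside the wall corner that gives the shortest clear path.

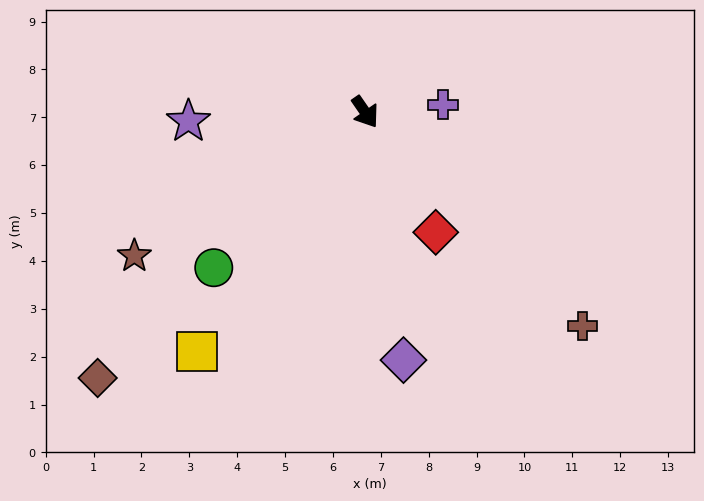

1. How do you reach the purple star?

turn right 122°, forward 3.7 m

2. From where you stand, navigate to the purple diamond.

turn right 26°, forward 5.2 m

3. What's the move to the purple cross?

turn left 61°, forward 1.6 m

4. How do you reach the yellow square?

turn right 70°, forward 6.1 m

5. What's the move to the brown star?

turn right 93°, forward 5.7 m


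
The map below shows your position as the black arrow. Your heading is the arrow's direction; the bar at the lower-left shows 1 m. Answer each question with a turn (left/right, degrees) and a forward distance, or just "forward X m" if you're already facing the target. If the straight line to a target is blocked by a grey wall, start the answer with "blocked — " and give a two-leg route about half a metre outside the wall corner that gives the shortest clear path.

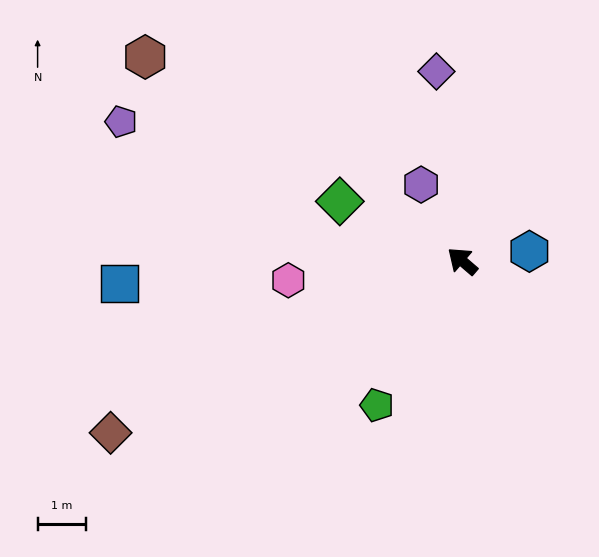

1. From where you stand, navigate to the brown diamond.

turn left 67°, forward 8.2 m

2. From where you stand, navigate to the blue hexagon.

turn right 131°, forward 1.4 m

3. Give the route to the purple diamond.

turn right 42°, forward 4.0 m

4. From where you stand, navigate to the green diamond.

turn left 15°, forward 2.8 m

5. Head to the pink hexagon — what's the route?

turn left 47°, forward 3.7 m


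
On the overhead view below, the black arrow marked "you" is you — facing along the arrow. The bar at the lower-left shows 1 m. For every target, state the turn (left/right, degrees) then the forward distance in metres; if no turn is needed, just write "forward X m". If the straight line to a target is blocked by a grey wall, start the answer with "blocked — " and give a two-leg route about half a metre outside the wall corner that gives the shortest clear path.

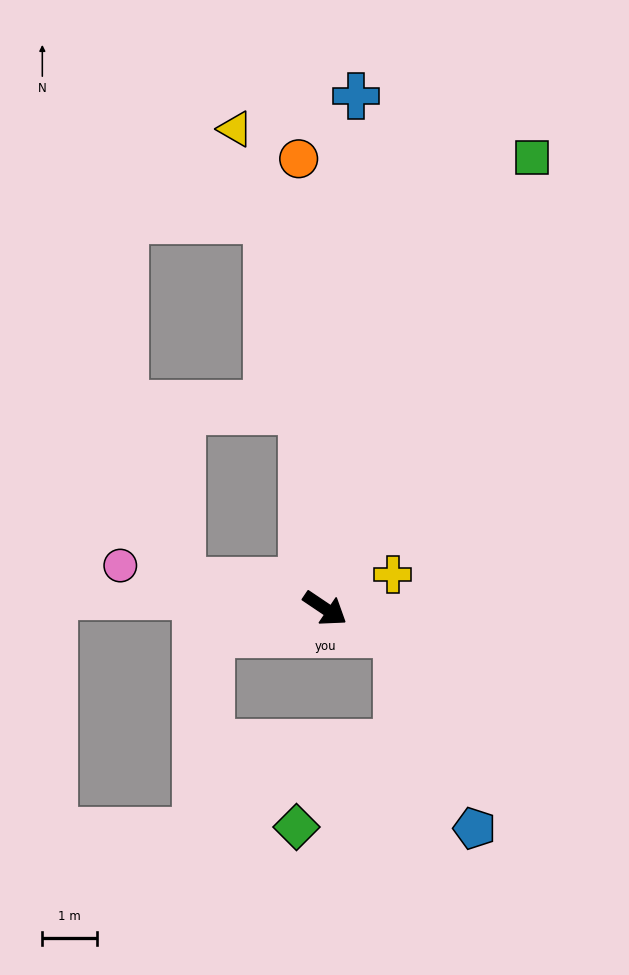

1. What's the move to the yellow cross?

turn left 61°, forward 1.4 m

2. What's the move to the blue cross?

turn left 120°, forward 9.4 m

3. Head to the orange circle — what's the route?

turn left 127°, forward 8.2 m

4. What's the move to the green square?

turn left 99°, forward 9.1 m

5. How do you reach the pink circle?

turn right 158°, forward 3.8 m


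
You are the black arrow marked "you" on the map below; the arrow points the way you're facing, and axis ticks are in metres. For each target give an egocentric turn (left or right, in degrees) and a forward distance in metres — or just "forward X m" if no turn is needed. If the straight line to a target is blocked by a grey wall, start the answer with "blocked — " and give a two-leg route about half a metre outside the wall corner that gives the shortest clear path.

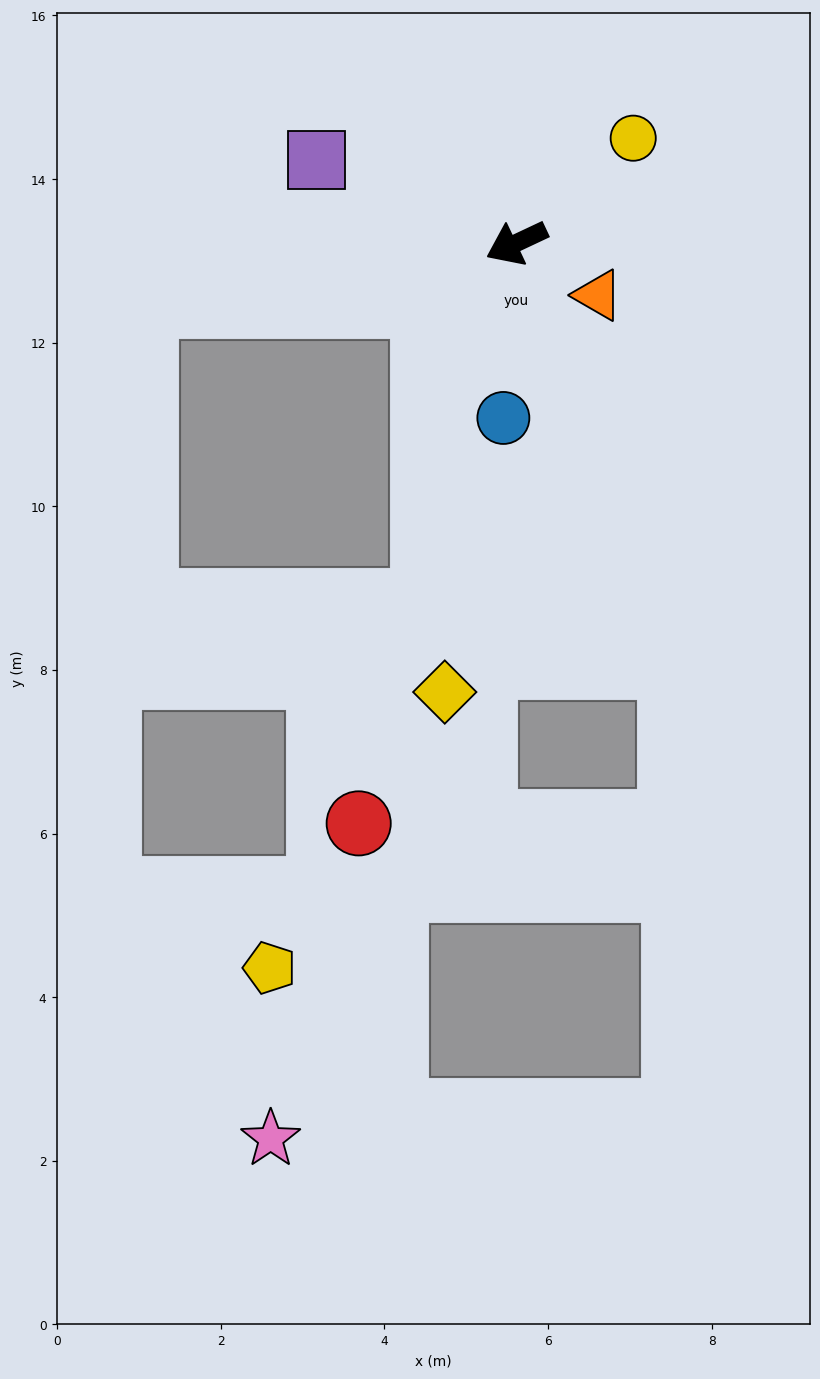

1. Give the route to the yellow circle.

turn right 163°, forward 1.9 m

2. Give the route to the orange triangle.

turn left 122°, forward 1.2 m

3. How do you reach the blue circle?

turn left 60°, forward 2.1 m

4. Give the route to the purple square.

turn right 48°, forward 2.6 m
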